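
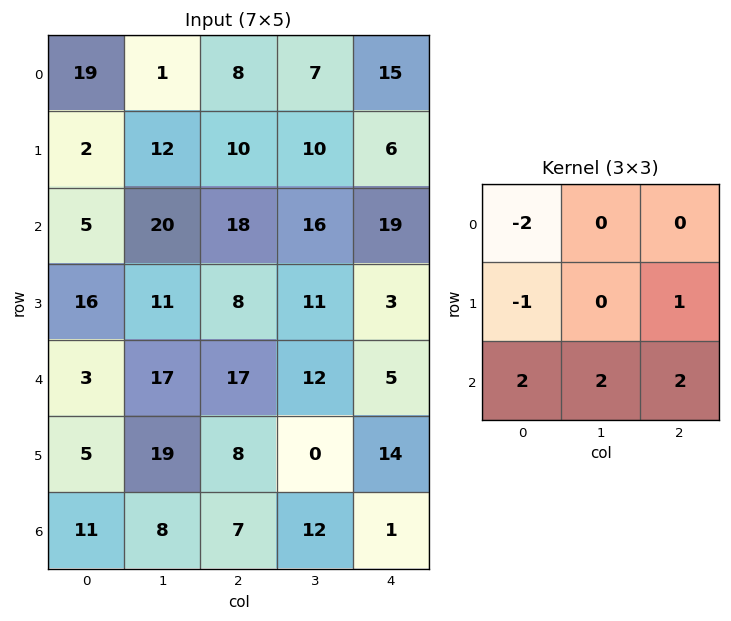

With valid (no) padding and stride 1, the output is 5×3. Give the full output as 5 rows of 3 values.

Output[0,0]: The receptive field on the input at this output position is [19 1 8 / 2 12 10 / 5 20 18]. Elementwise product with the kernel and sum: 19·-2 + 2·-1 + 10·1 + 5·2 + 20·2 + 18·2.
Output[0,1]: The receptive field on the input at this output position is [1 8 7 / 12 10 10 / 20 18 16]. Elementwise product with the kernel and sum: 1·-2 + 12·-1 + 10·1 + 20·2 + 18·2 + 16·2.

56 104 86
79 32 25
56 52 27
46 27 16
49 1 12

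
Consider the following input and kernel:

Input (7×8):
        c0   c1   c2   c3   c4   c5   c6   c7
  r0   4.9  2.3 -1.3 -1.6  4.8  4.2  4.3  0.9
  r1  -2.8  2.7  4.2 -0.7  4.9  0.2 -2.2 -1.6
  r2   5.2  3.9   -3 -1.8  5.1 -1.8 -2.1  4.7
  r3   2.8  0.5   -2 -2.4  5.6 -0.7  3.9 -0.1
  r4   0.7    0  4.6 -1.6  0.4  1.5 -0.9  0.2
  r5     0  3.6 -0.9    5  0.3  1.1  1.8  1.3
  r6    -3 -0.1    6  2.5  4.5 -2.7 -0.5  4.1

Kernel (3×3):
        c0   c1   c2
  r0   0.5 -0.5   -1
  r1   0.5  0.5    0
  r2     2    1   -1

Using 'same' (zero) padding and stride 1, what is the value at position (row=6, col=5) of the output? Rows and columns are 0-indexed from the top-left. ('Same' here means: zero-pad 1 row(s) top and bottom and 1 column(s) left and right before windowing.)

The receptive field on the zero-padded input at this output position is [0.3 1.1 1.8 / 4.5 -2.7 -0.5 / 0 0 0]. Elementwise product with the kernel and sum: 0.3·0.5 + 1.1·-0.5 + 1.8·-1 + 4.5·0.5 + -2.7·0.5 + 0·2 + 0·1 + 0·-1.

-1.3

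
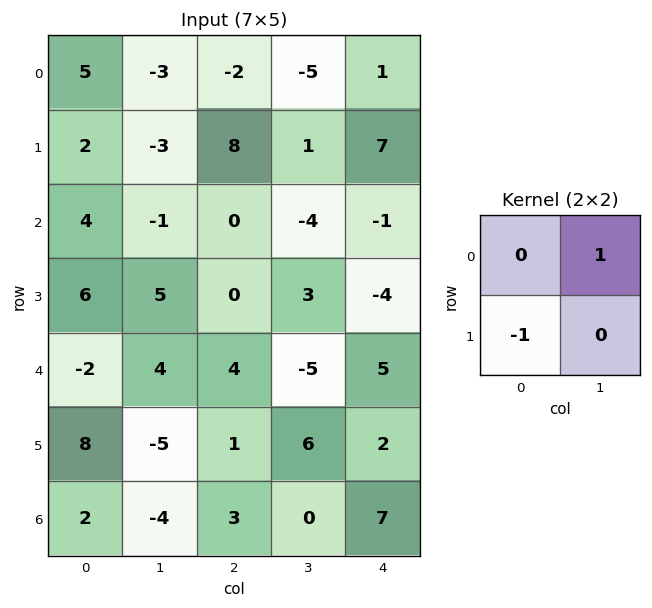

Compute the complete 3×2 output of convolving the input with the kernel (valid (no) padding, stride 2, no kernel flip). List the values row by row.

Output[0,0]: The receptive field on the input at this output position is [5 -3 / 2 -3]. Elementwise product with the kernel and sum: -3·1 + 2·-1.

-5 -13
-7 -4
-4 -6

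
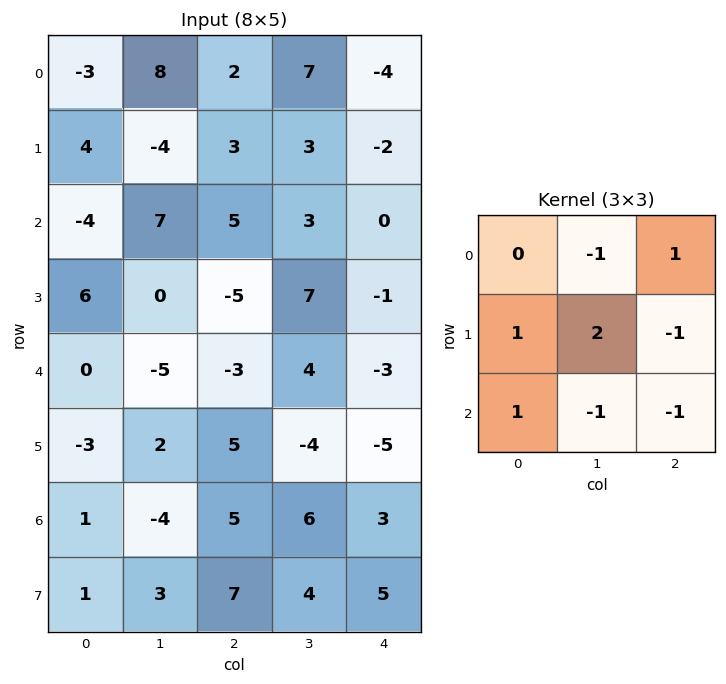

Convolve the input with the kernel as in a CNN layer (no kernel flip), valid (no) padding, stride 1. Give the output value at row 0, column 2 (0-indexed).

The receptive field on the input at this output position is [2 7 -4 / 3 3 -2 / 5 3 0]. Elementwise product with the kernel and sum: 7·-1 + -4·1 + 3·1 + 3·2 + -2·-1 + 5·1 + 3·-1 + 0·-1.

2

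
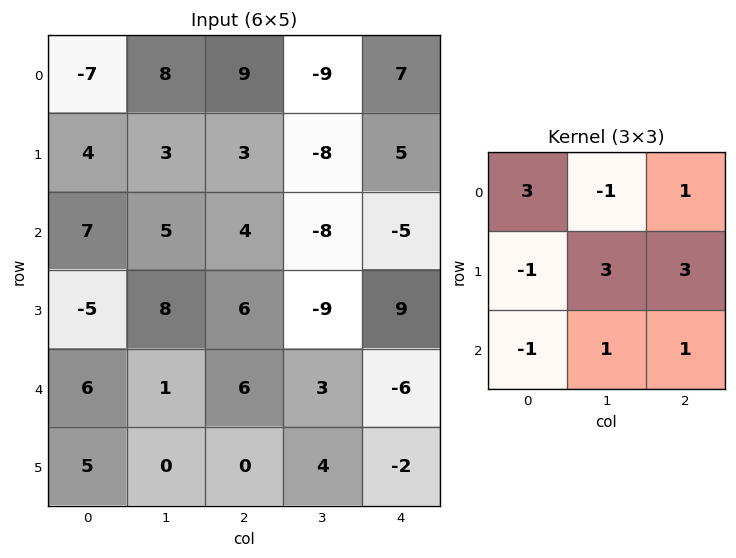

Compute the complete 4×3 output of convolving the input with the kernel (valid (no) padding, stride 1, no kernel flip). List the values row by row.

-4 -21 14
51 -30 -27
68 -6 0
-7 39 23

Output[0,0]: The receptive field on the input at this output position is [-7 8 9 / 4 3 3 / 7 5 4]. Elementwise product with the kernel and sum: -7·3 + 8·-1 + 9·1 + 4·-1 + 3·3 + 3·3 + 7·-1 + 5·1 + 4·1.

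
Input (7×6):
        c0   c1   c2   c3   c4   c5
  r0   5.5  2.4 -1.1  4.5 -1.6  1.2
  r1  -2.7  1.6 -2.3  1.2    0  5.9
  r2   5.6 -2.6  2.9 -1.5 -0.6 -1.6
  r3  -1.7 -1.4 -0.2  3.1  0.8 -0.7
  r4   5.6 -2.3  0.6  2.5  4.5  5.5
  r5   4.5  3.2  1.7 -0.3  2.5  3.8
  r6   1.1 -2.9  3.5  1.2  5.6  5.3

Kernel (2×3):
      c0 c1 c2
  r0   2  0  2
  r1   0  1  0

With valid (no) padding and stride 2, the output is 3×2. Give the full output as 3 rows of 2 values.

10.4 -4.2
15.6 7.7
15.6 9.9

Output[0,0]: The receptive field on the input at this output position is [5.5 2.4 -1.1 / -2.7 1.6 -2.3]. Elementwise product with the kernel and sum: 5.5·2 + -1.1·2 + 1.6·1.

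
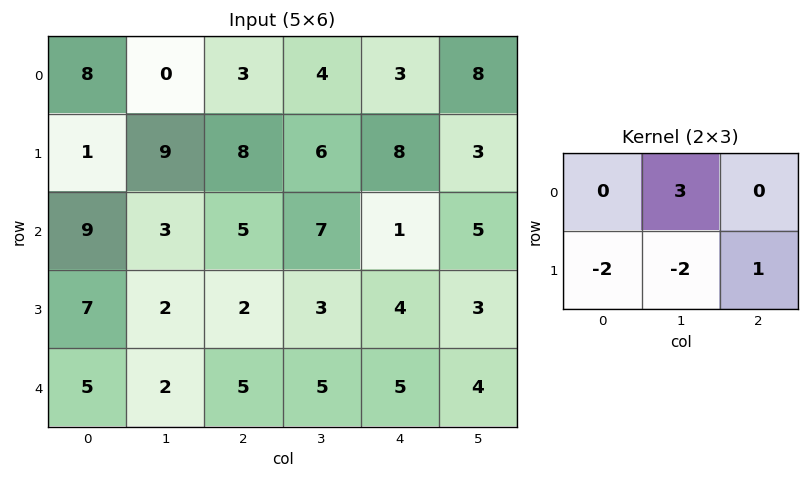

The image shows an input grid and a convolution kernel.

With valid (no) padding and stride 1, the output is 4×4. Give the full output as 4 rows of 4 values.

-12 -19 -8 -16
8 15 -5 13
-7 10 15 -8
-3 -3 -6 -4

Output[0,0]: The receptive field on the input at this output position is [8 0 3 / 1 9 8]. Elementwise product with the kernel and sum: 0·3 + 1·-2 + 9·-2 + 8·1.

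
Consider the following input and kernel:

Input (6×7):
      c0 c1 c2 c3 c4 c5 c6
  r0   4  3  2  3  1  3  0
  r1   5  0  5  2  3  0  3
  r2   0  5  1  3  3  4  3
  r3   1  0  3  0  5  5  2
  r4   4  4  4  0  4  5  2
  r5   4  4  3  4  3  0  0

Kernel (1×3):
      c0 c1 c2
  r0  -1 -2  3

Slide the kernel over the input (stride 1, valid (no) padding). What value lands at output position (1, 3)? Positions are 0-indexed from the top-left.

-8

The receptive field on the input at this output position is [2 3 0]. Elementwise product with the kernel and sum: 2·-1 + 3·-2 + 0·3.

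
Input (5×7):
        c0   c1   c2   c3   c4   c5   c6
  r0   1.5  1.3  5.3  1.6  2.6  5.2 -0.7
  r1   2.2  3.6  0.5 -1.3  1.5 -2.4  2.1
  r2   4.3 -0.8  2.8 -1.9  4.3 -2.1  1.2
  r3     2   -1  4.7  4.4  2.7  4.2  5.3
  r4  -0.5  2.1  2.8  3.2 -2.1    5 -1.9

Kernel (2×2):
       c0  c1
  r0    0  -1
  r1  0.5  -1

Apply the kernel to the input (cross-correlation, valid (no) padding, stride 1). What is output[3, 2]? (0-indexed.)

The receptive field on the input at this output position is [4.7 4.4 / 2.8 3.2]. Elementwise product with the kernel and sum: 4.4·-1 + 2.8·0.5 + 3.2·-1.

-6.2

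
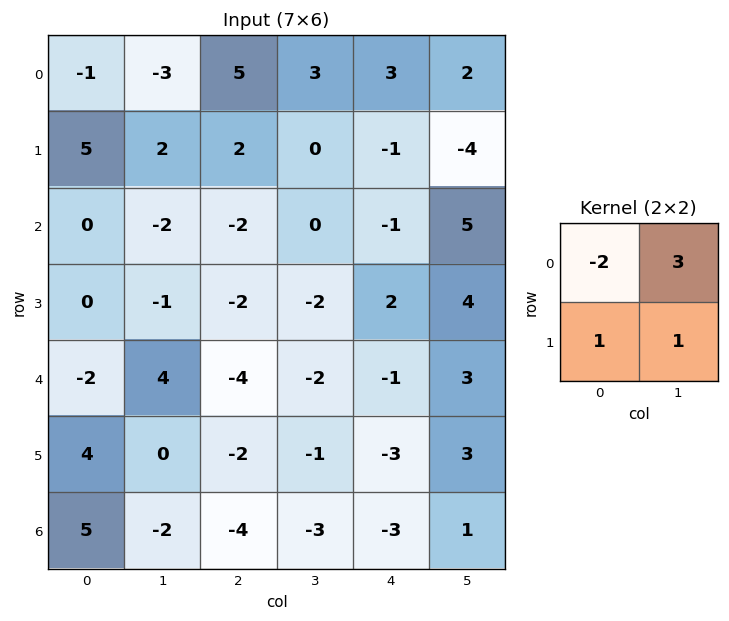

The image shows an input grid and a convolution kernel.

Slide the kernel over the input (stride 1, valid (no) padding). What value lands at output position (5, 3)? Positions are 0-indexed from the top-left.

The receptive field on the input at this output position is [-1 -3 / -3 -3]. Elementwise product with the kernel and sum: -1·-2 + -3·3 + -3·1 + -3·1.

-13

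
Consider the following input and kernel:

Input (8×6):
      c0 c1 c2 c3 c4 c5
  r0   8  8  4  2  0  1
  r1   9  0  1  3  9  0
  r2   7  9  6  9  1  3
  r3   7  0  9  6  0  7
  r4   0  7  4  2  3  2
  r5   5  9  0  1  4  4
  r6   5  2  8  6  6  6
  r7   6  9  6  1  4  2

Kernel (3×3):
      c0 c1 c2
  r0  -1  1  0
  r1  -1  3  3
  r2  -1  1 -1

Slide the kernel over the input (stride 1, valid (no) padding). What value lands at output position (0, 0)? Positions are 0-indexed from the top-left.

The receptive field on the input at this output position is [8 8 4 / 9 0 1 / 7 9 6]. Elementwise product with the kernel and sum: 8·-1 + 8·1 + 9·-1 + 0·3 + 1·3 + 7·-1 + 9·1 + 6·-1.

-10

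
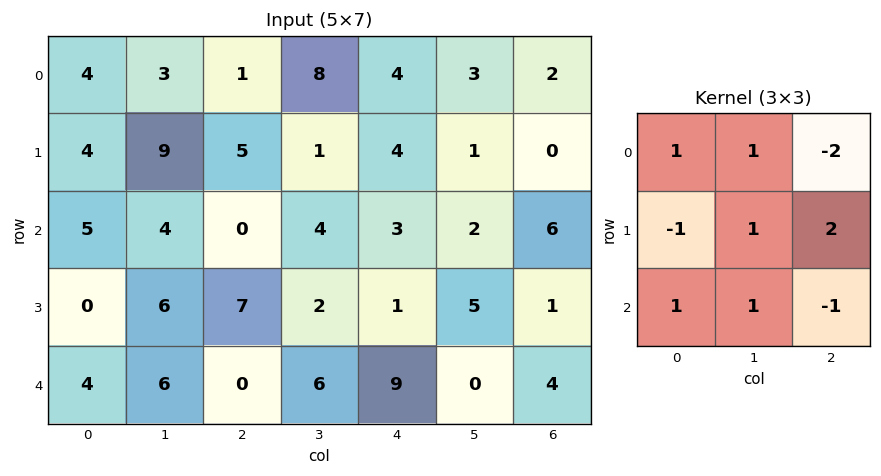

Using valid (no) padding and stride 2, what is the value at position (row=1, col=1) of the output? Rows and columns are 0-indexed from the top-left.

-8

The receptive field on the input at this output position is [0 4 3 / 7 2 1 / 0 6 9]. Elementwise product with the kernel and sum: 0·1 + 4·1 + 3·-2 + 7·-1 + 2·1 + 1·2 + 0·1 + 6·1 + 9·-1.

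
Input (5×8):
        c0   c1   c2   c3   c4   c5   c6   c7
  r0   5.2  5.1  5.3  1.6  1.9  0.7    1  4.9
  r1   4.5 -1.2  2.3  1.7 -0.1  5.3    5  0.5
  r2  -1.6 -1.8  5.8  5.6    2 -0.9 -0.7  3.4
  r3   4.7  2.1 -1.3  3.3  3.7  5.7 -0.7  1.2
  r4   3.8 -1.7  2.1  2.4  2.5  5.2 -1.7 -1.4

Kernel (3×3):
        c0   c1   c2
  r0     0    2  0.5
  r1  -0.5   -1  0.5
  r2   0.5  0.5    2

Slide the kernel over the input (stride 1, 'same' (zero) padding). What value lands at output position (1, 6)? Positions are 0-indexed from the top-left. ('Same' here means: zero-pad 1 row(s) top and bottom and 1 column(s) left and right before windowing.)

The receptive field on the zero-padded input at this output position is [0.7 1 4.9 / 5.3 5 0.5 / -0.9 -0.7 3.4]. Elementwise product with the kernel and sum: 1·2 + 4.9·0.5 + 5.3·-0.5 + 5·-1 + 0.5·0.5 + -0.9·0.5 + -0.7·0.5 + 3.4·2.

3.05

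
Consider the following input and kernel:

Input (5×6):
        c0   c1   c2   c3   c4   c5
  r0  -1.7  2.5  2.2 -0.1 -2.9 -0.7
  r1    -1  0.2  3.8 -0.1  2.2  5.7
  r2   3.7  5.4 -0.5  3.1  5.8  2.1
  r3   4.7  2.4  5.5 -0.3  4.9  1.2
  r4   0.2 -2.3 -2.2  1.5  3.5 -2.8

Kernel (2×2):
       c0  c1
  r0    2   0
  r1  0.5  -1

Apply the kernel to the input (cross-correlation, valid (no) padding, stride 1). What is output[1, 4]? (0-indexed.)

5.2

The receptive field on the input at this output position is [2.2 5.7 / 5.8 2.1]. Elementwise product with the kernel and sum: 2.2·2 + 5.8·0.5 + 2.1·-1.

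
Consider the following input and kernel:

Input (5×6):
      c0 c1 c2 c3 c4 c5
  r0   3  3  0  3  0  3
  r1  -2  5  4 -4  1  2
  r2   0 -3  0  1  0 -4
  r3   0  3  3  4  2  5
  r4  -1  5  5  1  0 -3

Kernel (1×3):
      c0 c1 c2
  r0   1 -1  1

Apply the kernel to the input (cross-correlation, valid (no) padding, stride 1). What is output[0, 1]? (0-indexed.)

6

The receptive field on the input at this output position is [3 0 3]. Elementwise product with the kernel and sum: 3·1 + 0·-1 + 3·1.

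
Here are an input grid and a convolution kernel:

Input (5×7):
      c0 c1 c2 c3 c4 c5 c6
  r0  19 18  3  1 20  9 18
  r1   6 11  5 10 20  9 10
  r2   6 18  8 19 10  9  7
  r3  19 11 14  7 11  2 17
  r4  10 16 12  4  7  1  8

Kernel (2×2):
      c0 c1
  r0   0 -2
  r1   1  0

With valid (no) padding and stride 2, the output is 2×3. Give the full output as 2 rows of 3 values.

-30 3 2
-17 -24 -7

Output[0,0]: The receptive field on the input at this output position is [19 18 / 6 11]. Elementwise product with the kernel and sum: 18·-2 + 6·1.
Output[0,1]: The receptive field on the input at this output position is [3 1 / 5 10]. Elementwise product with the kernel and sum: 1·-2 + 5·1.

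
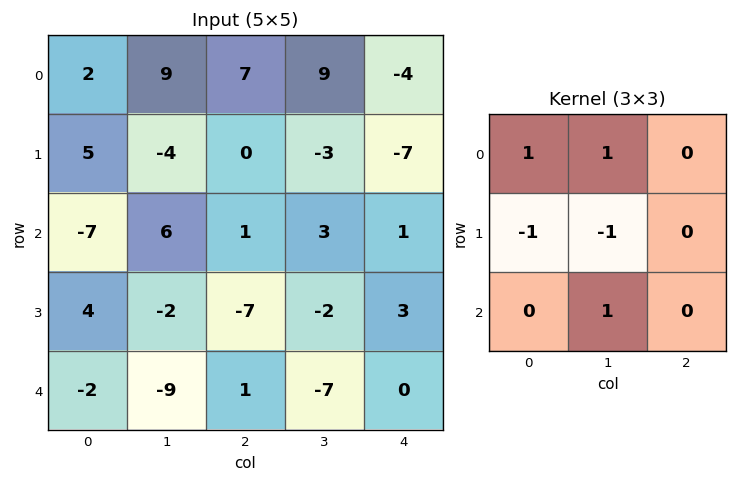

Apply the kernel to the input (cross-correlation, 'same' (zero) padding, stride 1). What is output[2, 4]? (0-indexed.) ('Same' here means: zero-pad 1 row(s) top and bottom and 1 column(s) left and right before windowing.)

-11

The receptive field on the zero-padded input at this output position is [-3 -7 0 / 3 1 0 / -2 3 0]. Elementwise product with the kernel and sum: -3·1 + -7·1 + 3·-1 + 1·-1 + 3·1.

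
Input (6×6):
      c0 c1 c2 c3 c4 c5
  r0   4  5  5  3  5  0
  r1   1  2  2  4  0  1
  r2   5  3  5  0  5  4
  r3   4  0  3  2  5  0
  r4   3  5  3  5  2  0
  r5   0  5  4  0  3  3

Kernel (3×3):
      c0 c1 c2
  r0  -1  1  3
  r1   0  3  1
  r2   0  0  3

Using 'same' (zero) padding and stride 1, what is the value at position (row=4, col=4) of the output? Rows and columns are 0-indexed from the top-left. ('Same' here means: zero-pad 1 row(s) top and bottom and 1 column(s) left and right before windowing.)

The receptive field on the zero-padded input at this output position is [2 5 0 / 5 2 0 / 0 3 3]. Elementwise product with the kernel and sum: 2·-1 + 5·1 + 0·3 + 2·3 + 0·1 + 3·3.

18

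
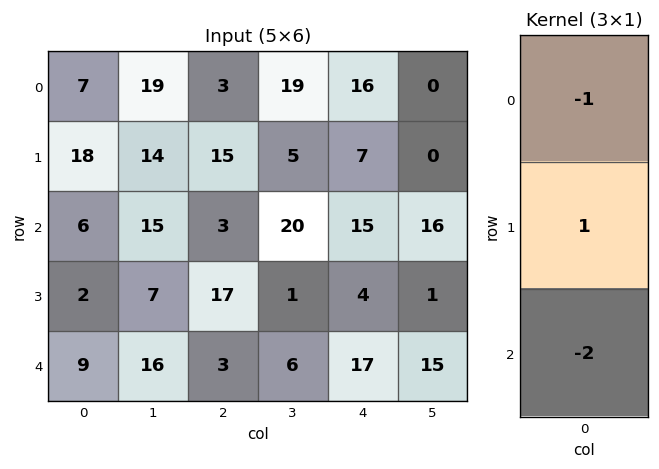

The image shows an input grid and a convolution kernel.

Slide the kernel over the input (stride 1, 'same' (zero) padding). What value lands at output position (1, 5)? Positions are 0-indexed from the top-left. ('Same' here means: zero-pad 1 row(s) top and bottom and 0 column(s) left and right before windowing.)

The receptive field on the zero-padded input at this output position is [0 / 0 / 16]. Elementwise product with the kernel and sum: 0·-1 + 0·1 + 16·-2.

-32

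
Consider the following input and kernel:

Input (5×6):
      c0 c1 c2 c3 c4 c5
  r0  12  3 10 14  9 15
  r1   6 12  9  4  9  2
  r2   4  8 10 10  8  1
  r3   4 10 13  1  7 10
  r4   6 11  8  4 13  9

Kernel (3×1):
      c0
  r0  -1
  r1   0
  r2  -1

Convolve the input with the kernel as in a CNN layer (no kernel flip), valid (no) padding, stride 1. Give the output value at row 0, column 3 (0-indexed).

The receptive field on the input at this output position is [14 / 4 / 10]. Elementwise product with the kernel and sum: 14·-1 + 10·-1.

-24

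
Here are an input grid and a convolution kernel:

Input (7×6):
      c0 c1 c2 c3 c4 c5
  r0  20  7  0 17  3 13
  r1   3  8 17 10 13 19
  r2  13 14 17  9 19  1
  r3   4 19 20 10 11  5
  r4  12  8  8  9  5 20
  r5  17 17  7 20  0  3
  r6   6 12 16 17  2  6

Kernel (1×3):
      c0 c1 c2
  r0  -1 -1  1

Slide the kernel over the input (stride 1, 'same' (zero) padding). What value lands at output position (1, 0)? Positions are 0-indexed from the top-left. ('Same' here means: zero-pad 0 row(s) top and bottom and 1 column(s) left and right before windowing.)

5

The receptive field on the zero-padded input at this output position is [0 3 8]. Elementwise product with the kernel and sum: 0·-1 + 3·-1 + 8·1.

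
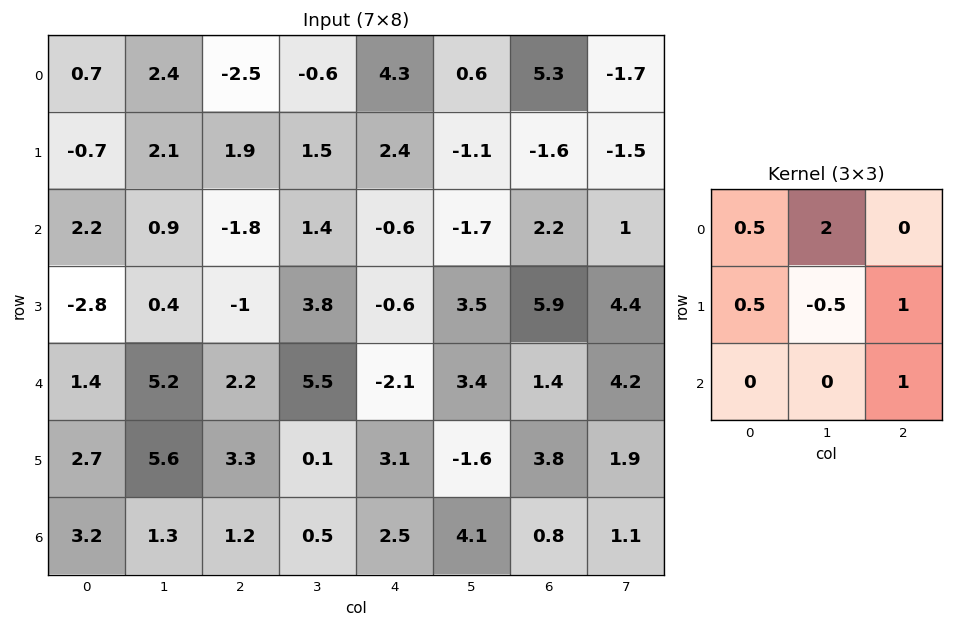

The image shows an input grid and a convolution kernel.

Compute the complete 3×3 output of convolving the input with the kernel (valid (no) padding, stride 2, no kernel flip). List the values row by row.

3.85 -0.45 5.7
2.5 -3.2 1.55
14.15 19.3 12.7

Output[0,0]: The receptive field on the input at this output position is [0.7 2.4 -2.5 / -0.7 2.1 1.9 / 2.2 0.9 -1.8]. Elementwise product with the kernel and sum: 0.7·0.5 + 2.4·2 + -0.7·0.5 + 2.1·-0.5 + 1.9·1 + -1.8·1.
Output[0,1]: The receptive field on the input at this output position is [-2.5 -0.6 4.3 / 1.9 1.5 2.4 / -1.8 1.4 -0.6]. Elementwise product with the kernel and sum: -2.5·0.5 + -0.6·2 + 1.9·0.5 + 1.5·-0.5 + 2.4·1 + -0.6·1.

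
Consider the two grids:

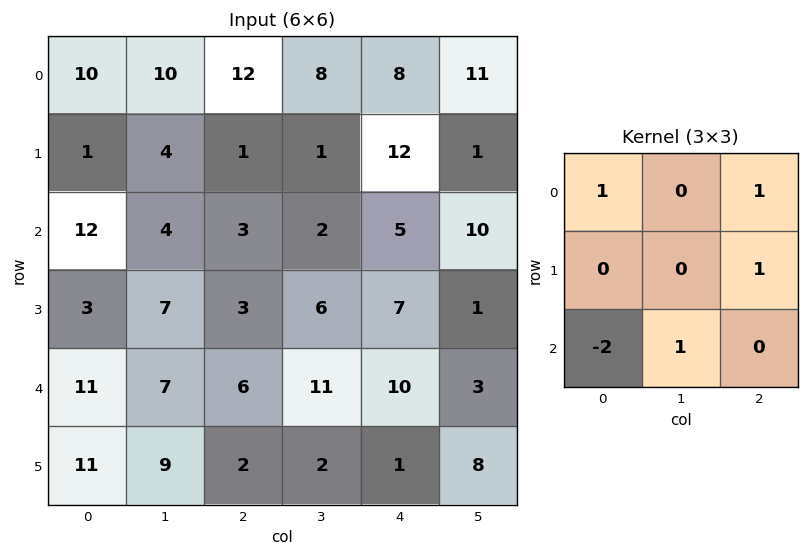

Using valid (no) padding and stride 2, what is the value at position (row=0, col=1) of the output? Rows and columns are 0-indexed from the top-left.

The receptive field on the input at this output position is [12 8 8 / 1 1 12 / 3 2 5]. Elementwise product with the kernel and sum: 12·1 + 8·1 + 12·1 + 3·-2 + 2·1.

28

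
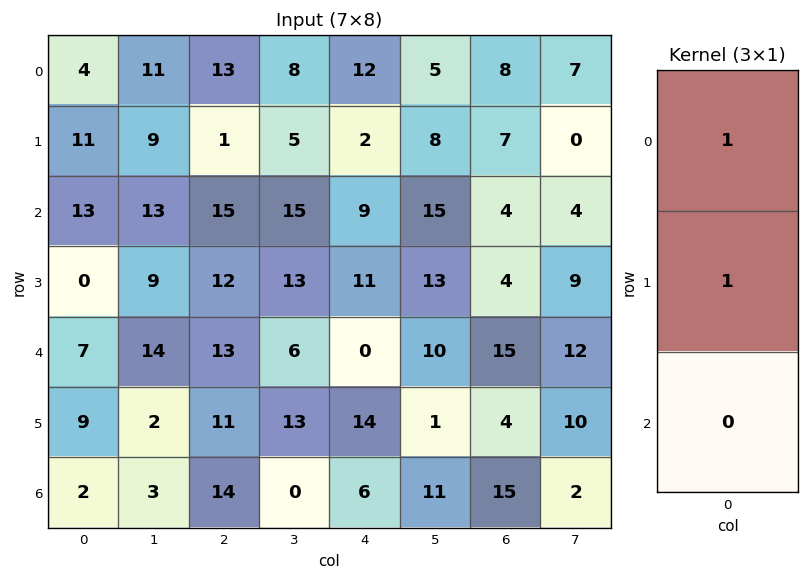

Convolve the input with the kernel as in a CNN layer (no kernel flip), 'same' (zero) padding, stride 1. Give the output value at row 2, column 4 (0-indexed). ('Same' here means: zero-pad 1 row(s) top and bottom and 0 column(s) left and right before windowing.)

The receptive field on the zero-padded input at this output position is [2 / 9 / 11]. Elementwise product with the kernel and sum: 2·1 + 9·1.

11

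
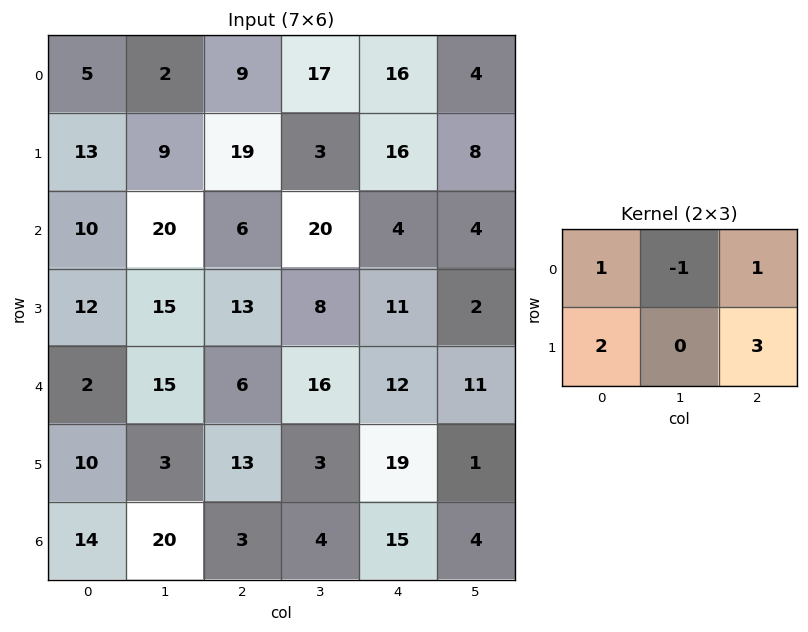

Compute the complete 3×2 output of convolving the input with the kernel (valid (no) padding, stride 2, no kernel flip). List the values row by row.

Output[0,0]: The receptive field on the input at this output position is [5 2 9 / 13 9 19]. Elementwise product with the kernel and sum: 5·1 + 2·-1 + 9·1 + 13·2 + 19·3.
Output[0,1]: The receptive field on the input at this output position is [9 17 16 / 19 3 16]. Elementwise product with the kernel and sum: 9·1 + 17·-1 + 16·1 + 19·2 + 16·3.

95 94
59 49
52 85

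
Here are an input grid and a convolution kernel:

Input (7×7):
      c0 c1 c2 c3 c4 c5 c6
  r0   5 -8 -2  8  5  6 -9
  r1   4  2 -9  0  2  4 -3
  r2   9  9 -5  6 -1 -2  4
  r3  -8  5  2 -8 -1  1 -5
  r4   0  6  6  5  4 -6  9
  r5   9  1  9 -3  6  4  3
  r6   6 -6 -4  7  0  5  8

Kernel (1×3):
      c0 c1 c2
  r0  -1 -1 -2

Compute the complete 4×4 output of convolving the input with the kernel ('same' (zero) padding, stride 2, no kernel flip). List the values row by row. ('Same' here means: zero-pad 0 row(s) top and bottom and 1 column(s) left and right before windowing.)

Output[0,0]: The receptive field on the zero-padded input at this output position is [0 5 -8]. Elementwise product with the kernel and sum: 0·-1 + 5·-1 + -8·-2.
Output[0,1]: The receptive field on the zero-padded input at this output position is [-8 -2 8]. Elementwise product with the kernel and sum: -8·-1 + -2·-1 + 8·-2.

11 -6 -25 3
-27 -16 -1 -2
-12 -22 3 -3
6 -4 -17 -13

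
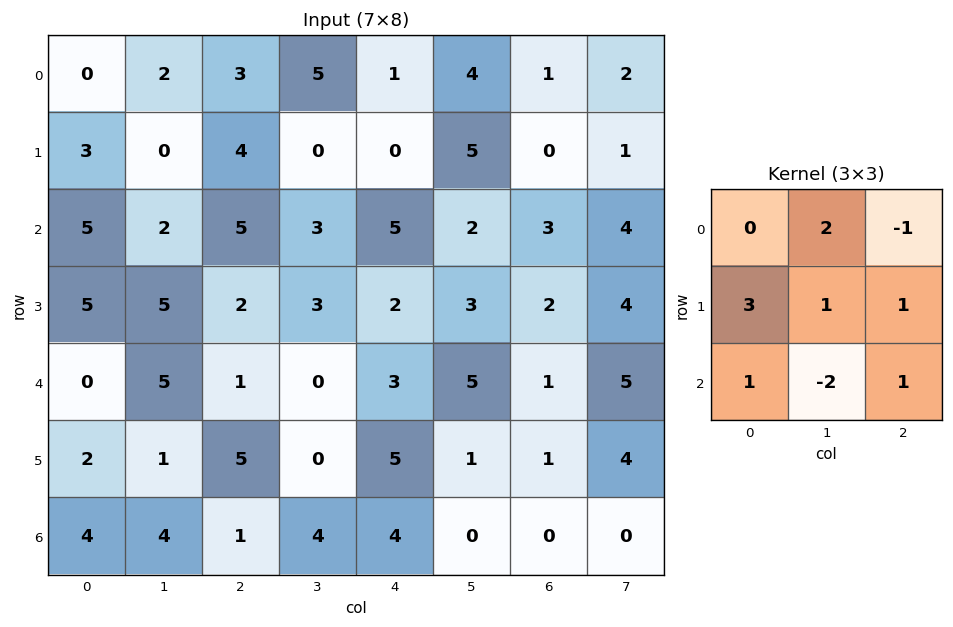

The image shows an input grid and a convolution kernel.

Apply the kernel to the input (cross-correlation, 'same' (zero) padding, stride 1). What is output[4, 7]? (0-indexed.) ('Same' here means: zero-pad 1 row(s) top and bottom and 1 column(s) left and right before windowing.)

9

The receptive field on the zero-padded input at this output position is [2 4 0 / 1 5 0 / 1 4 0]. Elementwise product with the kernel and sum: 4·2 + 0·-1 + 1·3 + 5·1 + 0·1 + 1·1 + 4·-2 + 0·1.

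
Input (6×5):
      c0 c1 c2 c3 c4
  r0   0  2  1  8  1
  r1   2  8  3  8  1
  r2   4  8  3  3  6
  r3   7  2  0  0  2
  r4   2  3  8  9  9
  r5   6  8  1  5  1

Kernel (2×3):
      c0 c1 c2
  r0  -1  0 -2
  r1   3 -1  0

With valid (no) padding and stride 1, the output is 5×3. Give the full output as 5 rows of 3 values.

Output[0,0]: The receptive field on the input at this output position is [0 2 1 / 2 8 3]. Elementwise product with the kernel and sum: 0·-1 + 1·-2 + 2·3 + 8·-1.
Output[0,1]: The receptive field on the input at this output position is [2 1 8 / 8 3 8]. Elementwise product with the kernel and sum: 2·-1 + 8·-2 + 8·3 + 3·-1.

-4 3 -2
-4 -3 1
9 -8 -15
-4 -1 11
-8 2 -28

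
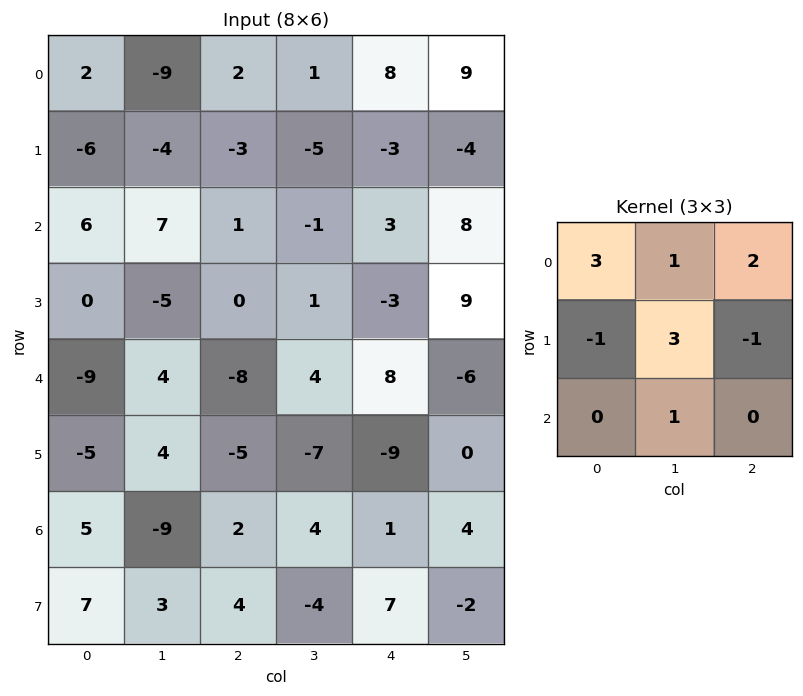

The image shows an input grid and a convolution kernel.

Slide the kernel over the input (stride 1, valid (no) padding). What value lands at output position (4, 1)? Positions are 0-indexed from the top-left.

2

The receptive field on the input at this output position is [4 -8 4 / 4 -5 -7 / -9 2 4]. Elementwise product with the kernel and sum: 4·3 + -8·1 + 4·2 + 4·-1 + -5·3 + -7·-1 + 2·1.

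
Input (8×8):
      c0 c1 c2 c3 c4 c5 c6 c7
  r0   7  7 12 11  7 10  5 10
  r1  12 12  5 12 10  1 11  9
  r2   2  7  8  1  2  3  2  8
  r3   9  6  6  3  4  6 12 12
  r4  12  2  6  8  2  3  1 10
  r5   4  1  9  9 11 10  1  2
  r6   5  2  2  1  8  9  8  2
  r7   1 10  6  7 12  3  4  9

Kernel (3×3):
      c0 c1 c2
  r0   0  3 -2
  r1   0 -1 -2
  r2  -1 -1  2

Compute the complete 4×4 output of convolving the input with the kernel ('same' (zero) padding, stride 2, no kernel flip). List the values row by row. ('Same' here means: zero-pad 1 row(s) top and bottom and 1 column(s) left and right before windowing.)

-9 -27 -47 -19
-1 -25 25 3
-3 -2 -8 -16
20 3 -26 -2

Output[0,0]: The receptive field on the zero-padded input at this output position is [0 0 0 / 0 7 7 / 0 12 12]. Elementwise product with the kernel and sum: 0·3 + 0·-2 + 7·-1 + 7·-2 + 0·-1 + 12·-1 + 12·2.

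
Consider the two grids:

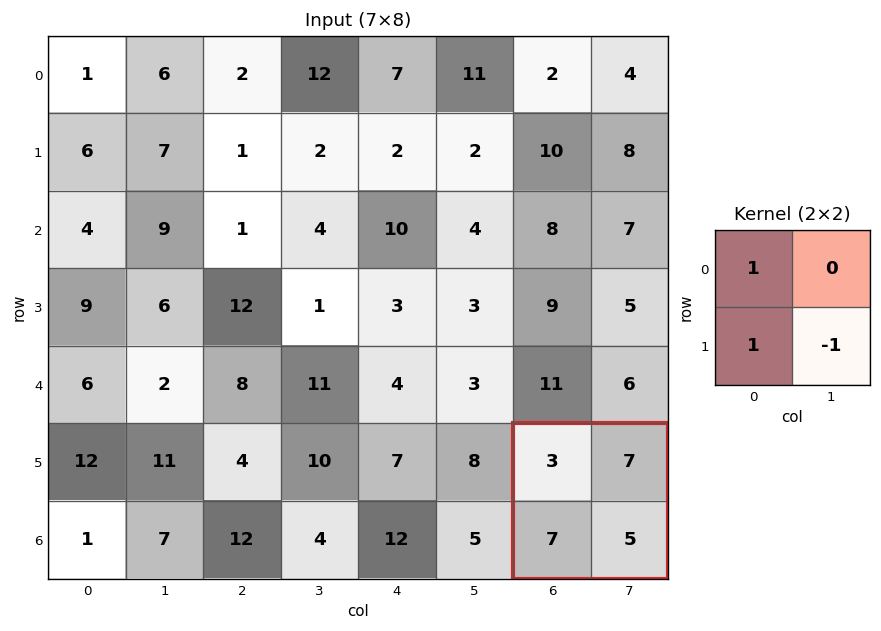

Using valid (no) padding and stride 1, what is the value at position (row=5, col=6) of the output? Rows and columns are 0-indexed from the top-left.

The receptive field on the input at this output position is [3 7 / 7 5]. Elementwise product with the kernel and sum: 3·1 + 7·1 + 5·-1.

5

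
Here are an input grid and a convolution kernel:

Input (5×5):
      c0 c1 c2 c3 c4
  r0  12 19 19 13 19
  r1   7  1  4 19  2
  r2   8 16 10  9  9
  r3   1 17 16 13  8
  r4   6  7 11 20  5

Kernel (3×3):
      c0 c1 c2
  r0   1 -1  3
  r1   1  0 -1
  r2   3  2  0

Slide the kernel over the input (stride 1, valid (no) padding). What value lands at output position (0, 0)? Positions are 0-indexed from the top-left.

The receptive field on the input at this output position is [12 19 19 / 7 1 4 / 8 16 10]. Elementwise product with the kernel and sum: 12·1 + 19·-1 + 19·3 + 7·1 + 4·-1 + 8·3 + 16·2.

109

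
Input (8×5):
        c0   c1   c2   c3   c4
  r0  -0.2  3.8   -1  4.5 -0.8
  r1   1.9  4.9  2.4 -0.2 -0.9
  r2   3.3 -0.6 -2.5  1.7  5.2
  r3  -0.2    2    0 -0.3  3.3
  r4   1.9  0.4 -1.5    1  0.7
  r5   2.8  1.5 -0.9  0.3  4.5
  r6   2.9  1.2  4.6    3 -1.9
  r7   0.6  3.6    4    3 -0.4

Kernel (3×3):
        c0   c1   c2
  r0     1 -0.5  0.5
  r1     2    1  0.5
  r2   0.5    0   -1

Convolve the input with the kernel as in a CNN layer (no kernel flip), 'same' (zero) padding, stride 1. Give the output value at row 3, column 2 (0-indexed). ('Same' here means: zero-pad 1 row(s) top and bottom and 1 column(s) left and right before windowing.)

4.55

The receptive field on the zero-padded input at this output position is [-0.6 -2.5 1.7 / 2 0 -0.3 / 0.4 -1.5 1]. Elementwise product with the kernel and sum: -0.6·1 + -2.5·-0.5 + 1.7·0.5 + 2·2 + 0·1 + -0.3·0.5 + 0.4·0.5 + 1·-1.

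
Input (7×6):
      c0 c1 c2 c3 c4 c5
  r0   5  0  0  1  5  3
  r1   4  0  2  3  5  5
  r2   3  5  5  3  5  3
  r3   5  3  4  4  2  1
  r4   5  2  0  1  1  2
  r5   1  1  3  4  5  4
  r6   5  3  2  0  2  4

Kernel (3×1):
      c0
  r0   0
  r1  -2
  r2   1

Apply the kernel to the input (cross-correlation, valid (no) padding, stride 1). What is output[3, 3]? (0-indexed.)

2

The receptive field on the input at this output position is [4 / 1 / 4]. Elementwise product with the kernel and sum: 1·-2 + 4·1.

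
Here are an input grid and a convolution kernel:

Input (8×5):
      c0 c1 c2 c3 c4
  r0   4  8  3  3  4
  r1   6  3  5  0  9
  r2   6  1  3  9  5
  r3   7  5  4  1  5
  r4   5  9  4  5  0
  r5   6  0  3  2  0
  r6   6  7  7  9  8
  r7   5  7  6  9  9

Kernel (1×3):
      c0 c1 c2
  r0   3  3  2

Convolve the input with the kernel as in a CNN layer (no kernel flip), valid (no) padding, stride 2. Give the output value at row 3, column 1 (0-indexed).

The receptive field on the input at this output position is [7 9 8]. Elementwise product with the kernel and sum: 7·3 + 9·3 + 8·2.

64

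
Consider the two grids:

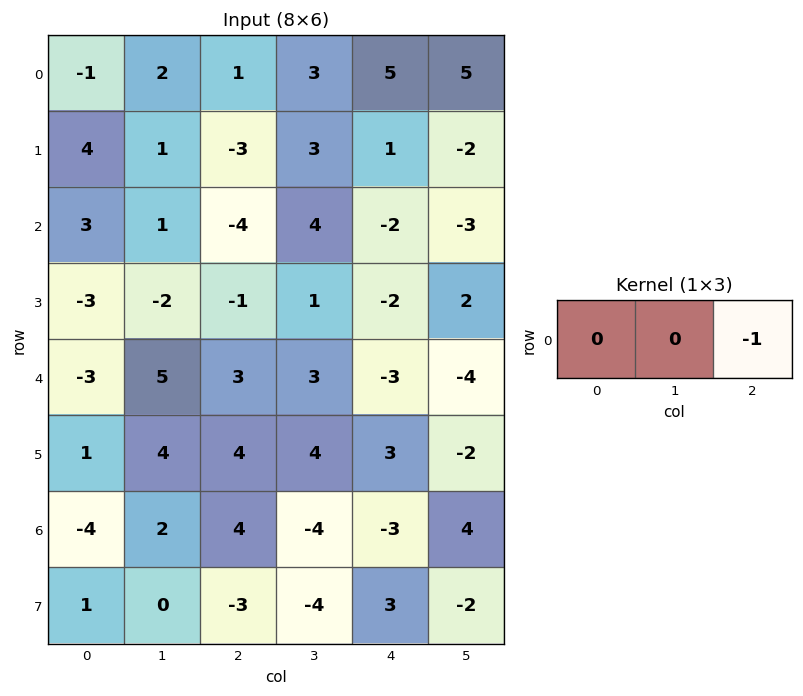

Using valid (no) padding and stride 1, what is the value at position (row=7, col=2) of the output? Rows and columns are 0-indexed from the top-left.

The receptive field on the input at this output position is [-3 -4 3]. Elementwise product with the kernel and sum: 3·-1.

-3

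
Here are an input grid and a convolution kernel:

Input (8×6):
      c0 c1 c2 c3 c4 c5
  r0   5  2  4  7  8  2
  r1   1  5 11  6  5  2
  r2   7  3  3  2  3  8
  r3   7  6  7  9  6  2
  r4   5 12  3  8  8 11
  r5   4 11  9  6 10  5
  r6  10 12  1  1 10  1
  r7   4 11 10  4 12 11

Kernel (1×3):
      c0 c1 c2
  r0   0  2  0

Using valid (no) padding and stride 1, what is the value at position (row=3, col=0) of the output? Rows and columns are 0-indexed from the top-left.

The receptive field on the input at this output position is [7 6 7]. Elementwise product with the kernel and sum: 6·2.

12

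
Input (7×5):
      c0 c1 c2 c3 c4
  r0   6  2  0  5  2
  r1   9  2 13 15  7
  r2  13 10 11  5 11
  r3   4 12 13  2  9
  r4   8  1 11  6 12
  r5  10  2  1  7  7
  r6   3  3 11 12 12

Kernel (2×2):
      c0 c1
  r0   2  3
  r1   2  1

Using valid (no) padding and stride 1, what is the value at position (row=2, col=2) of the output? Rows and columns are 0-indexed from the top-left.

65

The receptive field on the input at this output position is [11 5 / 13 2]. Elementwise product with the kernel and sum: 11·2 + 5·3 + 13·2 + 2·1.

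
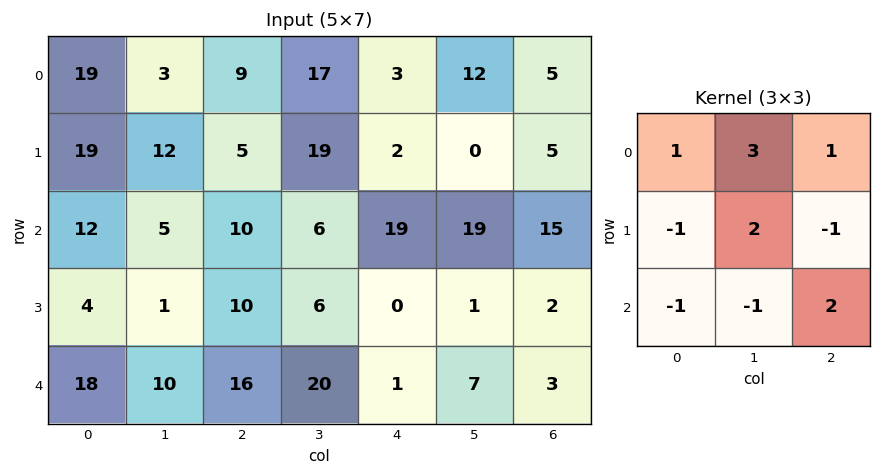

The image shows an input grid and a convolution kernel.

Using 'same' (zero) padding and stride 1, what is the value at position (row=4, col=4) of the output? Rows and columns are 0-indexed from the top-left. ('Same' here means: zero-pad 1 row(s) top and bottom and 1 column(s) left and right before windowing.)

-18

The receptive field on the zero-padded input at this output position is [6 0 1 / 20 1 7 / 0 0 0]. Elementwise product with the kernel and sum: 6·1 + 0·3 + 1·1 + 20·-1 + 1·2 + 7·-1 + 0·-1 + 0·-1 + 0·2.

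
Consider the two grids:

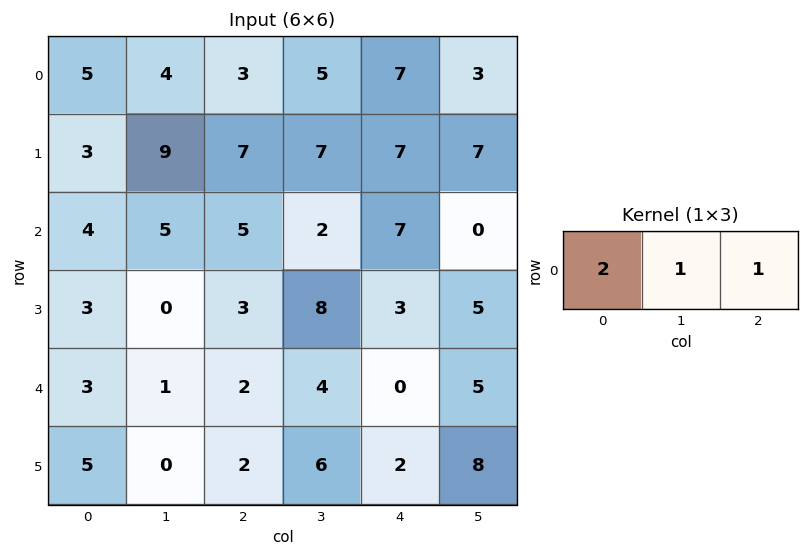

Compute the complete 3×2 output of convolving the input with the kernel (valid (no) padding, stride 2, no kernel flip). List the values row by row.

Output[0,0]: The receptive field on the input at this output position is [5 4 3]. Elementwise product with the kernel and sum: 5·2 + 4·1 + 3·1.

17 18
18 19
9 8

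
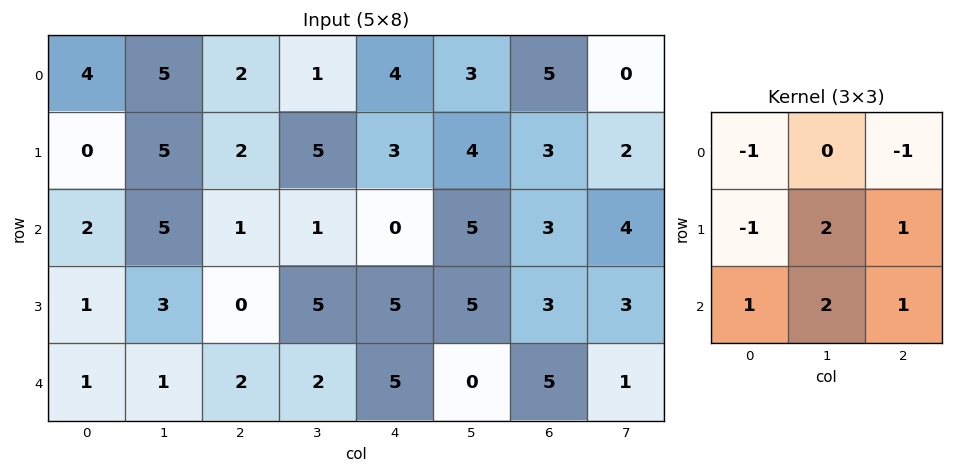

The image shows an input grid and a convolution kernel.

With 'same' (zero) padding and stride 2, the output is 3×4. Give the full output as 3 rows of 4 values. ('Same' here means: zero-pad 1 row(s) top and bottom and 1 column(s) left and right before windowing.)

Output[0,0]: The receptive field on the zero-padded input at this output position is [0 0 0 / 0 4 5 / 0 0 5]. Elementwise product with the kernel and sum: 0·-1 + 0·-1 + 0·-1 + 4·2 + 5·1 + 0·1 + 0·2 + 5·1.
Output[0,1]: The receptive field on the zero-padded input at this output position is [0 0 0 / 5 2 1 / 5 2 5]. Elementwise product with the kernel and sum: 0·-1 + 0·-1 + 5·-1 + 2·2 + 1·1 + 5·1 + 2·2 + 5·1.

18 14 25 19
9 -4 15 13
0 -3 -2 3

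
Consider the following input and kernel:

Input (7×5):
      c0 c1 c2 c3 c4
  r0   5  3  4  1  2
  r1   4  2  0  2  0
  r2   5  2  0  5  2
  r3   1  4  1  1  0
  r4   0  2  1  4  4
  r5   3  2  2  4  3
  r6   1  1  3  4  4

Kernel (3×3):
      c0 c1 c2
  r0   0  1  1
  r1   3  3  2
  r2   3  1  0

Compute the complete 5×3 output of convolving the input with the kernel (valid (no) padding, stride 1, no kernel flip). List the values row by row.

42 21 14
30 31 25
21 29 20
24 27 34
26 31 45

Output[0,0]: The receptive field on the input at this output position is [5 3 4 / 4 2 0 / 5 2 0]. Elementwise product with the kernel and sum: 3·1 + 4·1 + 4·3 + 2·3 + 0·2 + 5·3 + 2·1.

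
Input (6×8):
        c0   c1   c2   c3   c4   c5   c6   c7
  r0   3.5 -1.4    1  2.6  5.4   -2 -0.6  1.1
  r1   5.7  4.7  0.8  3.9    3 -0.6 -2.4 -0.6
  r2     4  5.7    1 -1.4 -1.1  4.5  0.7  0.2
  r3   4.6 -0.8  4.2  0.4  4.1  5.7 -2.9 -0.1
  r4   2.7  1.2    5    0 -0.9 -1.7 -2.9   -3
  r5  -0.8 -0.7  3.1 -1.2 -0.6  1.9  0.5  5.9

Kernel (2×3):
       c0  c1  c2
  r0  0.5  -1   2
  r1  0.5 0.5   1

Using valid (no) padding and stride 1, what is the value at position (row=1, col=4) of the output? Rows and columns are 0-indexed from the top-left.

-0.3

The receptive field on the input at this output position is [3 -0.6 -2.4 / -1.1 4.5 0.7]. Elementwise product with the kernel and sum: 3·0.5 + -0.6·-1 + -2.4·2 + -1.1·0.5 + 4.5·0.5 + 0.7·1.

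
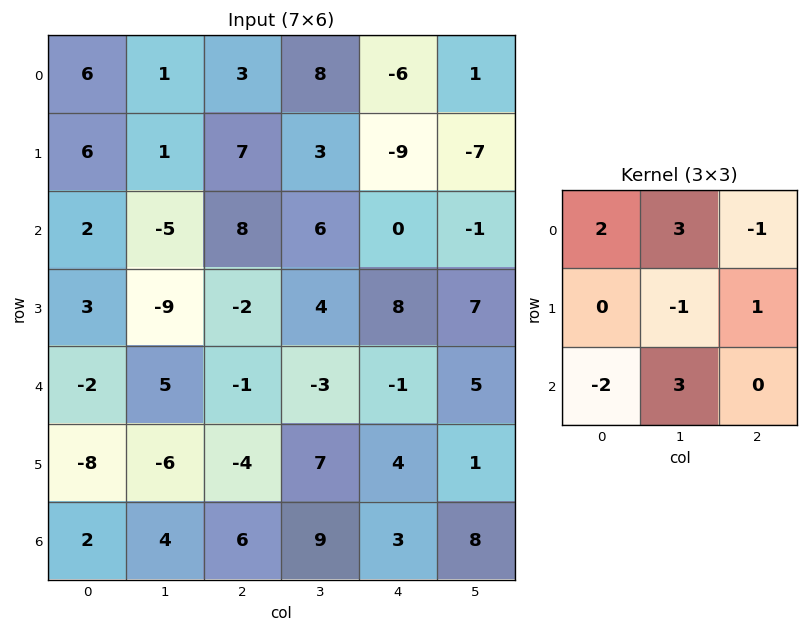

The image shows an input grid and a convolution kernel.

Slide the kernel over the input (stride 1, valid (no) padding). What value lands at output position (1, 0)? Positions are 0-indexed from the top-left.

-12

The receptive field on the input at this output position is [6 1 7 / 2 -5 8 / 3 -9 -2]. Elementwise product with the kernel and sum: 6·2 + 1·3 + 7·-1 + -5·-1 + 8·1 + 3·-2 + -9·3.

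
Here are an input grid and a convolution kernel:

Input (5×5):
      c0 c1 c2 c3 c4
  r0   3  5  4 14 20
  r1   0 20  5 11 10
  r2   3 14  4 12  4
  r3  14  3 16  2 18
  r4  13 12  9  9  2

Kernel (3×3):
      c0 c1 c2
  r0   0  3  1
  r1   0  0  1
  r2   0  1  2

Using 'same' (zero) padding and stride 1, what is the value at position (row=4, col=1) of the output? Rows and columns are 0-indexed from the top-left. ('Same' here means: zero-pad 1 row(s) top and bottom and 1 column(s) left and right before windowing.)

34

The receptive field on the zero-padded input at this output position is [14 3 16 / 13 12 9 / 0 0 0]. Elementwise product with the kernel and sum: 3·3 + 16·1 + 9·1 + 0·1 + 0·2.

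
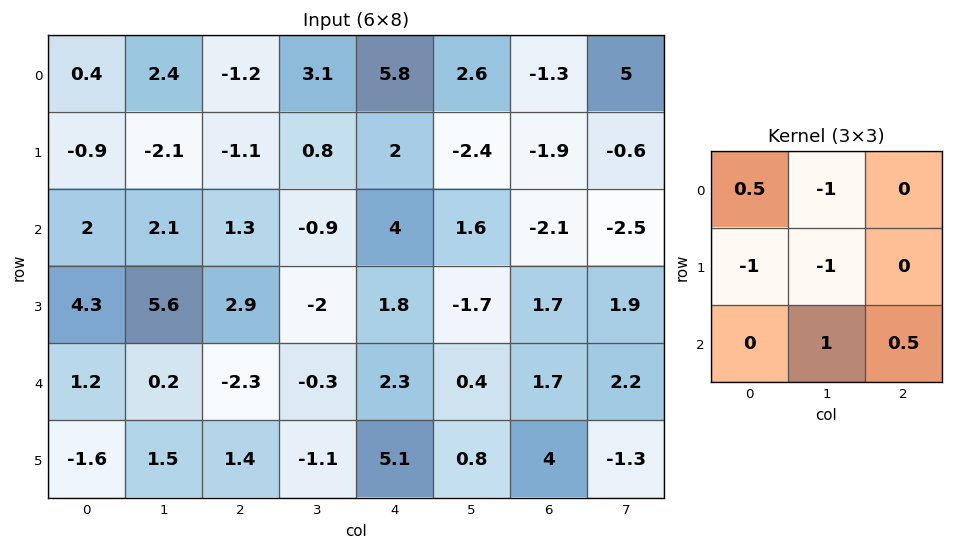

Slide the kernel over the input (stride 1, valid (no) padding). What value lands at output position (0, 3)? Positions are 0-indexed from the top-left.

The receptive field on the input at this output position is [3.1 5.8 2.6 / 0.8 2 -2.4 / -0.9 4 1.6]. Elementwise product with the kernel and sum: 3.1·0.5 + 5.8·-1 + 0.8·-1 + 2·-1 + 4·1 + 1.6·0.5.

-2.25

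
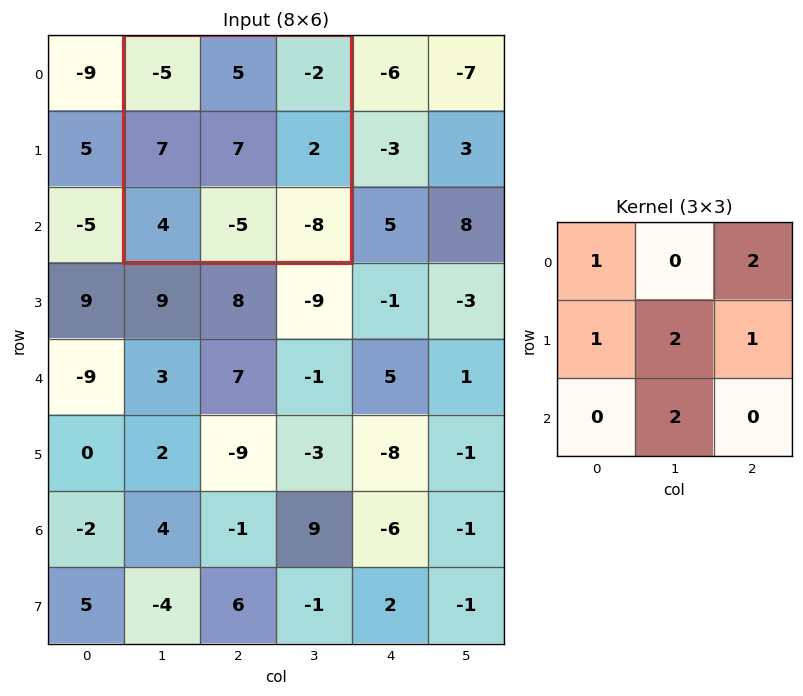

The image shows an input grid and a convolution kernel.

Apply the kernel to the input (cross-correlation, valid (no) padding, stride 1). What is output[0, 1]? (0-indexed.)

The receptive field on the input at this output position is [-5 5 -2 / 7 7 2 / 4 -5 -8]. Elementwise product with the kernel and sum: -5·1 + -2·2 + 7·1 + 7·2 + 2·1 + -5·2.

4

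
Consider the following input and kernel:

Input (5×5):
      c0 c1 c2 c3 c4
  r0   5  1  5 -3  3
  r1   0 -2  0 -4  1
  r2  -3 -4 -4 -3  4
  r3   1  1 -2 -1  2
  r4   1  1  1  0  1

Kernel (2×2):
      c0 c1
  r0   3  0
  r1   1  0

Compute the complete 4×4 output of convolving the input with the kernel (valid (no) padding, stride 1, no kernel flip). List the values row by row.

Output[0,0]: The receptive field on the input at this output position is [5 1 / 0 -2]. Elementwise product with the kernel and sum: 5·3 + 0·1.
Output[0,1]: The receptive field on the input at this output position is [1 5 / -2 0]. Elementwise product with the kernel and sum: 1·3 + -2·1.

15 1 15 -13
-3 -10 -4 -15
-8 -11 -14 -10
4 4 -5 -3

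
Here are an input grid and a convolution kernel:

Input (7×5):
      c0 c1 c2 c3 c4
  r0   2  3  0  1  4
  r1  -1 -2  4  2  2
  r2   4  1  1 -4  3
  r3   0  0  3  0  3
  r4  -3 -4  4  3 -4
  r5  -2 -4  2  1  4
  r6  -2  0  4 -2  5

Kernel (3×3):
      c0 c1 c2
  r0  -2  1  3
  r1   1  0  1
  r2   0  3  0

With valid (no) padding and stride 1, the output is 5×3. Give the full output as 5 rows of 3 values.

Output[0,0]: The receptive field on the input at this output position is [2 3 0 / -1 -2 4 / 4 1 1]. Elementwise product with the kernel and sum: 2·-2 + 3·1 + 0·3 + -1·1 + 4·1 + 1·3.
Output[0,1]: The receptive field on the input at this output position is [3 0 1 / -2 4 2 / 1 1 -4]. Elementwise product with the kernel and sum: 3·-2 + 0·1 + 1·3 + -2·1 + 2·1 + 1·3.

5 0 7
17 20 4
-13 -1 18
-2 8 6
14 30 -17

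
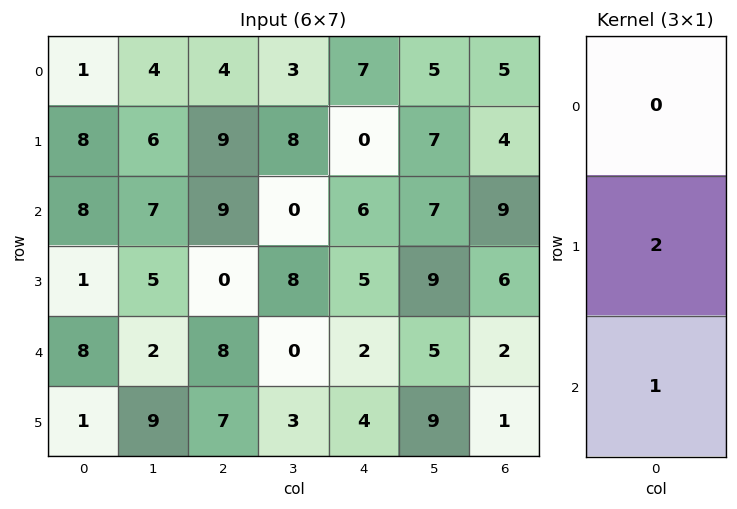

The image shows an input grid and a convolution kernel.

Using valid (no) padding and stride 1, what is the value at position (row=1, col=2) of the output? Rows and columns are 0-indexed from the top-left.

18

The receptive field on the input at this output position is [9 / 9 / 0]. Elementwise product with the kernel and sum: 9·2 + 0·1.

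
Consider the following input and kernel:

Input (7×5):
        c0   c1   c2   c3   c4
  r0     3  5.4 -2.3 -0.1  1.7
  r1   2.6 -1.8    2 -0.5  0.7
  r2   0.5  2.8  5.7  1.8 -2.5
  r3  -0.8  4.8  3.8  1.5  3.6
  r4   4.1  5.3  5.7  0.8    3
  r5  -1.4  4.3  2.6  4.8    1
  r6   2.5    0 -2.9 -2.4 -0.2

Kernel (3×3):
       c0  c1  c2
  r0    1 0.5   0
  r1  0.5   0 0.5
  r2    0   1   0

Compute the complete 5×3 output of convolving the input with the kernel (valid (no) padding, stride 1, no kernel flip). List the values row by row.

Output[0,0]: The receptive field on the input at this output position is [3 5.4 -2.3 / 2.6 -1.8 2 / 0.5 2.8 5.7]. Elementwise product with the kernel and sum: 3·1 + 5.4·0.5 + 2.6·0.5 + 2·0.5 + 2.8·1.

10.8 8.8 0.8
9.6 5.3 4.85
8.7 14.5 11.1
10.8 12.35 13.7
7.35 9.8 5.5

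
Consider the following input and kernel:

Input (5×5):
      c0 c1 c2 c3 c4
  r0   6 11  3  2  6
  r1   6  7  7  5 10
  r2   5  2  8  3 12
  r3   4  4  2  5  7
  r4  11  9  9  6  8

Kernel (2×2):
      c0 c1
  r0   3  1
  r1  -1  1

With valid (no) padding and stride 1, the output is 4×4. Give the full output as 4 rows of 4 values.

30 36 9 17
22 34 21 34
17 12 30 23
14 14 8 24

Output[0,0]: The receptive field on the input at this output position is [6 11 / 6 7]. Elementwise product with the kernel and sum: 6·3 + 11·1 + 6·-1 + 7·1.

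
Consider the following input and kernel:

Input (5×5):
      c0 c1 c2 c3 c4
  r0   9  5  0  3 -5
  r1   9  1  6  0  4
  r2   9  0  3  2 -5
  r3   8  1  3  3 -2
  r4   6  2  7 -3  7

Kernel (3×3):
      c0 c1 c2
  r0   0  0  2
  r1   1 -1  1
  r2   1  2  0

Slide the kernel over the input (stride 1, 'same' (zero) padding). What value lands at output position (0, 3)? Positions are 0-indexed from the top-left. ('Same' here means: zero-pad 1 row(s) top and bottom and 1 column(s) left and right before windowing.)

The receptive field on the zero-padded input at this output position is [0 0 0 / 0 3 -5 / 6 0 4]. Elementwise product with the kernel and sum: 0·2 + 0·1 + 3·-1 + -5·1 + 6·1 + 0·2.

-2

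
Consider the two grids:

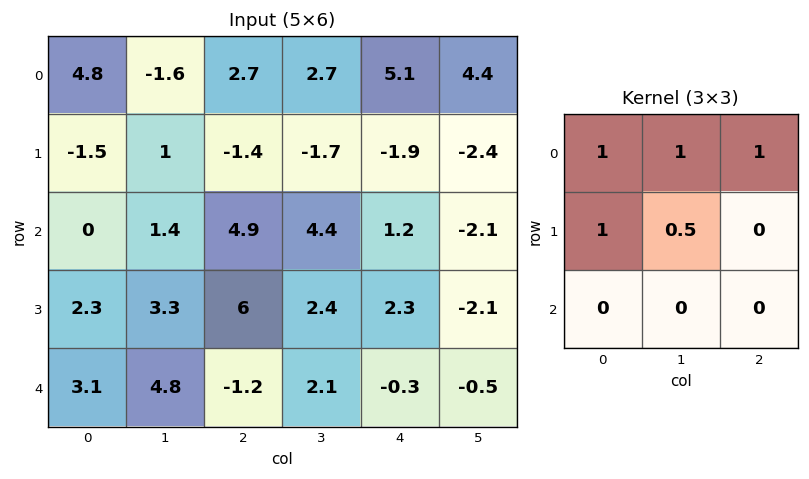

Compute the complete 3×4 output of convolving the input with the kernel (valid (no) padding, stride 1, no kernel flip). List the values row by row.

Output[0,0]: The receptive field on the input at this output position is [4.8 -1.6 2.7 / -1.5 1 -1.4 / 0 1.4 4.9]. Elementwise product with the kernel and sum: 4.8·1 + -1.6·1 + 2.7·1 + -1.5·1 + 1·0.5.

4.9 4.1 8.25 9.55
-1.2 1.75 2.1 -1
10.25 17 17.7 7.05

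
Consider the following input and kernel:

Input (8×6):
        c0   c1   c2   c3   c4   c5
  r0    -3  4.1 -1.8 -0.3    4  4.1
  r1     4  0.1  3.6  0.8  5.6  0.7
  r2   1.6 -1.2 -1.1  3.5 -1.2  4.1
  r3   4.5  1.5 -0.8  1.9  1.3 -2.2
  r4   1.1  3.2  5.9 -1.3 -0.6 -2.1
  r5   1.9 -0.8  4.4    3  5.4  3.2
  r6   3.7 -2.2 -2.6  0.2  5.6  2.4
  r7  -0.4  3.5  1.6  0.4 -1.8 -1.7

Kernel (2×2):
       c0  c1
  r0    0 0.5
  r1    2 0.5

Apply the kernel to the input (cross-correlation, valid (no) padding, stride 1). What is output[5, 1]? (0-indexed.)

The receptive field on the input at this output position is [-0.8 4.4 / -2.2 -2.6]. Elementwise product with the kernel and sum: 4.4·0.5 + -2.2·2 + -2.6·0.5.

-3.5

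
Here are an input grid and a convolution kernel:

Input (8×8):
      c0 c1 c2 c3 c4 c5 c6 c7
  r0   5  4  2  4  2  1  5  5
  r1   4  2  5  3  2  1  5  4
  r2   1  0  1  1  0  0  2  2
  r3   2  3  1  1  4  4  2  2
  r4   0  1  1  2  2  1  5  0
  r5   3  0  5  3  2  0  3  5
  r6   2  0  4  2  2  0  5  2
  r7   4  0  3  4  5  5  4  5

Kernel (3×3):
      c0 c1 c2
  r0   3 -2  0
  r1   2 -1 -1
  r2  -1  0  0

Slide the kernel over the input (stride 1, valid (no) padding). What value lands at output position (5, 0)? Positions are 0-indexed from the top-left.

The receptive field on the input at this output position is [3 0 5 / 2 0 4 / 4 0 3]. Elementwise product with the kernel and sum: 3·3 + 0·-2 + 2·2 + 0·-1 + 4·-1 + 4·-1.

5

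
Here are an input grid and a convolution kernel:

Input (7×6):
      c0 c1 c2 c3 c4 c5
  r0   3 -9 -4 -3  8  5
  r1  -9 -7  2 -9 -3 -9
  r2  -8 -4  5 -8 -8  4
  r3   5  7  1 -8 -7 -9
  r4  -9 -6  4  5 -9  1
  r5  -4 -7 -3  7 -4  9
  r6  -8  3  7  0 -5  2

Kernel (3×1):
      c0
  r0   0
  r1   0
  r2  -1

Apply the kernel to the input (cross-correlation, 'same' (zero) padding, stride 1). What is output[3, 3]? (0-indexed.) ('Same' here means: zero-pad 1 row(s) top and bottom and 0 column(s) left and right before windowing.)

The receptive field on the zero-padded input at this output position is [-8 / -8 / 5]. Elementwise product with the kernel and sum: 5·-1.

-5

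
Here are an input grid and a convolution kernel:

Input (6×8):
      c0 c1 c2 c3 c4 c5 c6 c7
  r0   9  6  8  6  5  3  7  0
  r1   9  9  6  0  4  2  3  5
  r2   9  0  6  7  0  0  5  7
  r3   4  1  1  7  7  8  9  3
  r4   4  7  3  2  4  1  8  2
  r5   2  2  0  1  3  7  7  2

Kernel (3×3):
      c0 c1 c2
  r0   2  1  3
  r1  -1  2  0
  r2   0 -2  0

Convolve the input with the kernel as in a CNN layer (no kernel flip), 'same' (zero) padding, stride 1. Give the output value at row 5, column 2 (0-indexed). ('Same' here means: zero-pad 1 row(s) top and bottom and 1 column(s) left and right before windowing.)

21

The receptive field on the zero-padded input at this output position is [7 3 2 / 2 0 1 / 0 0 0]. Elementwise product with the kernel and sum: 7·2 + 3·1 + 2·3 + 2·-1 + 0·2 + 0·-2.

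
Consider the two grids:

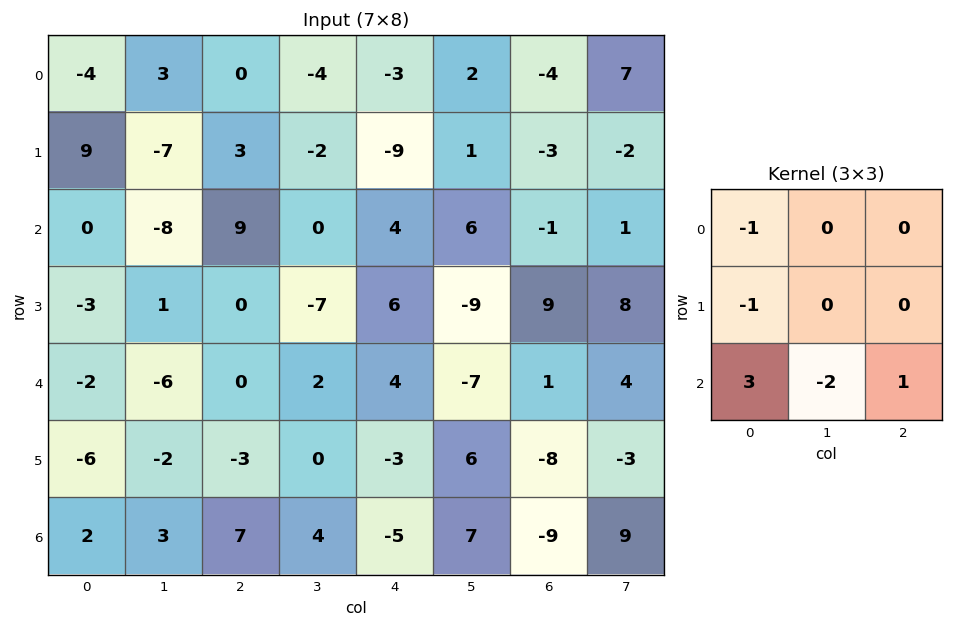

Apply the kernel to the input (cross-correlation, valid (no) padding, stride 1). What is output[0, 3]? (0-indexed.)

4

The receptive field on the input at this output position is [-4 -3 2 / -2 -9 1 / 0 4 6]. Elementwise product with the kernel and sum: -4·-1 + -2·-1 + 0·3 + 4·-2 + 6·1.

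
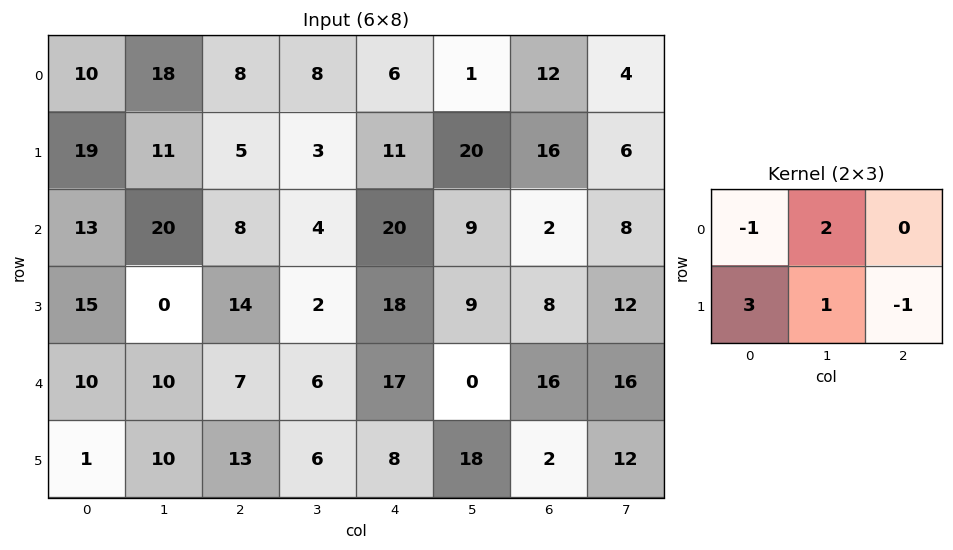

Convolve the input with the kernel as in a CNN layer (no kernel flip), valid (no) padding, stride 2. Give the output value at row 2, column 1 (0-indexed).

42

The receptive field on the input at this output position is [7 6 17 / 13 6 8]. Elementwise product with the kernel and sum: 7·-1 + 6·2 + 13·3 + 6·1 + 8·-1.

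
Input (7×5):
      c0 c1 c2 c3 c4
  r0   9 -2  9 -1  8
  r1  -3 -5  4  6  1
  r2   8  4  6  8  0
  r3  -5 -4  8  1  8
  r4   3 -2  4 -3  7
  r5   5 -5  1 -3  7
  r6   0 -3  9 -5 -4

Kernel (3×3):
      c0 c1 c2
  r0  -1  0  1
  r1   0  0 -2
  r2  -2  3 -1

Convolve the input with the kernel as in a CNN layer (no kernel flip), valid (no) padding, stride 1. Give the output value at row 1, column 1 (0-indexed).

The receptive field on the input at this output position is [-5 4 6 / 4 6 8 / -4 8 1]. Elementwise product with the kernel and sum: -5·-1 + 6·1 + 8·-2 + -4·-2 + 8·3 + 1·-1.

26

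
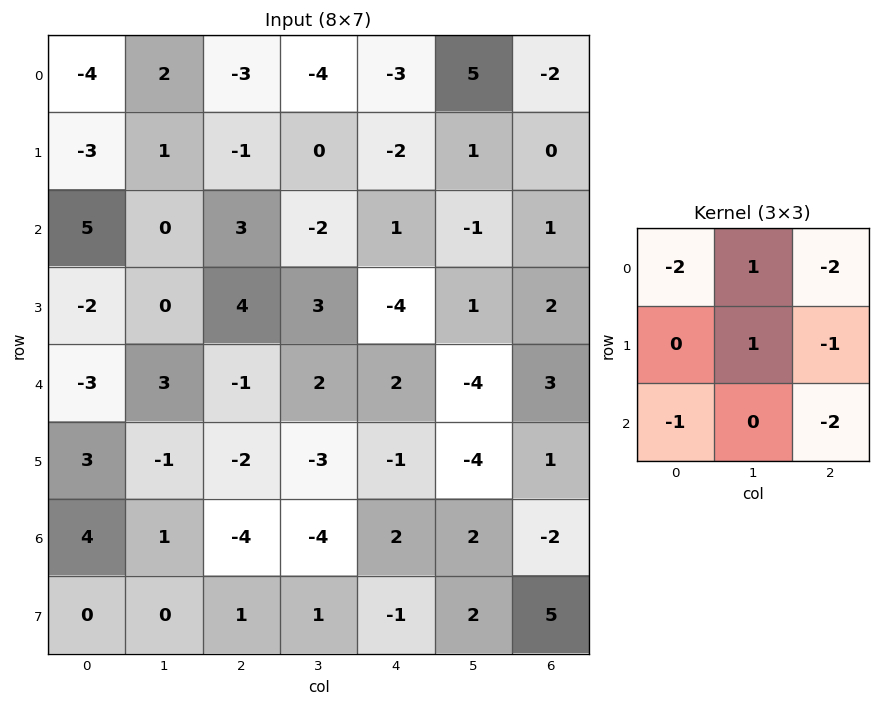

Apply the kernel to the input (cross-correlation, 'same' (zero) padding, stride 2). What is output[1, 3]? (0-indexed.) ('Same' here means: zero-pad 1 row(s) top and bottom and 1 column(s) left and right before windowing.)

The receptive field on the zero-padded input at this output position is [1 0 0 / -1 1 0 / 1 2 0]. Elementwise product with the kernel and sum: 1·-2 + 0·1 + 0·-2 + 1·1 + 0·-1 + 1·-1 + 0·-2.

-2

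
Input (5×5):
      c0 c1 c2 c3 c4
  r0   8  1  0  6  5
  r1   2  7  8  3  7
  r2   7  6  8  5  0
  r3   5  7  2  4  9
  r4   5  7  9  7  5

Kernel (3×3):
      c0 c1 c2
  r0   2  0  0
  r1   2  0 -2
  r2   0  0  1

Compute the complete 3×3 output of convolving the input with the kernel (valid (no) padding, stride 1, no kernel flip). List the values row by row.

12 15 2
4 20 41
29 25 7

Output[0,0]: The receptive field on the input at this output position is [8 1 0 / 2 7 8 / 7 6 8]. Elementwise product with the kernel and sum: 8·2 + 2·2 + 8·-2 + 8·1.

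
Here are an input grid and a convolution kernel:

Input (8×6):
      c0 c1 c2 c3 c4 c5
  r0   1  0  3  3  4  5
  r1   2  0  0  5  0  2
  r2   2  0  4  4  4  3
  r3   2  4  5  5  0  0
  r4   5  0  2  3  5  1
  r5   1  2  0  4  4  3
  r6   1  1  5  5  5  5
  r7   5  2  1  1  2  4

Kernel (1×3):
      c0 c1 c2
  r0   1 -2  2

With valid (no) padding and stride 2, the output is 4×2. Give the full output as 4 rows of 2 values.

7 5
10 4
9 6
9 5

Output[0,0]: The receptive field on the input at this output position is [1 0 3]. Elementwise product with the kernel and sum: 1·1 + 0·-2 + 3·2.
Output[0,1]: The receptive field on the input at this output position is [3 3 4]. Elementwise product with the kernel and sum: 3·1 + 3·-2 + 4·2.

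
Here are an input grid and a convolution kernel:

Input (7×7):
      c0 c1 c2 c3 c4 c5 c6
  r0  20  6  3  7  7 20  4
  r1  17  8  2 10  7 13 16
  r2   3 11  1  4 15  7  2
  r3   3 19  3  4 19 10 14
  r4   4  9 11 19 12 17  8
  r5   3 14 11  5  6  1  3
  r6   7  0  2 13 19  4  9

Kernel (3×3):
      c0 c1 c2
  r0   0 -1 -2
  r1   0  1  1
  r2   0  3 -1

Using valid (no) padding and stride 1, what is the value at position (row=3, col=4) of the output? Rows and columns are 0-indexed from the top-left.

The receptive field on the input at this output position is [19 10 14 / 12 17 8 / 6 1 3]. Elementwise product with the kernel and sum: 10·-1 + 14·-2 + 17·1 + 8·1 + 1·3 + 3·-1.

-13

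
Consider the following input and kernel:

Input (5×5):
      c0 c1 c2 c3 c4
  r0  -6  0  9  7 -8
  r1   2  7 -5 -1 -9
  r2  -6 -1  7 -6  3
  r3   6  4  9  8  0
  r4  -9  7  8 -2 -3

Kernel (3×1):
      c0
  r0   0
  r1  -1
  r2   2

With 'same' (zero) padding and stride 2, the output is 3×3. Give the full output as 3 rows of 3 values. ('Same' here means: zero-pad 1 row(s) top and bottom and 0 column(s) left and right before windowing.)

Output[0,0]: The receptive field on the zero-padded input at this output position is [0 / -6 / 2]. Elementwise product with the kernel and sum: -6·-1 + 2·2.
Output[0,1]: The receptive field on the zero-padded input at this output position is [0 / 9 / -5]. Elementwise product with the kernel and sum: 9·-1 + -5·2.

10 -19 -10
18 11 -3
9 -8 3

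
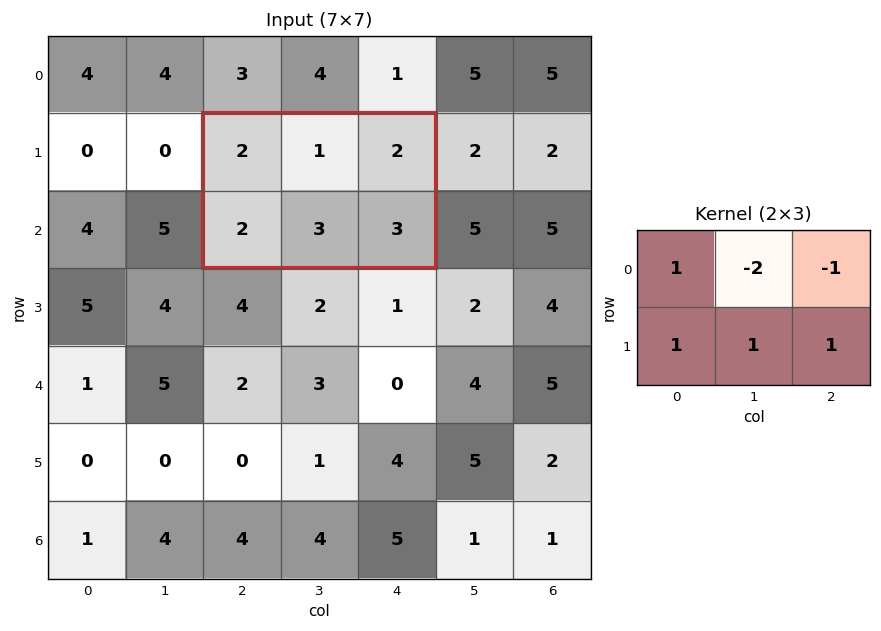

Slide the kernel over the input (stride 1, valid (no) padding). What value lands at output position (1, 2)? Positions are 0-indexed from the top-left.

The receptive field on the input at this output position is [2 1 2 / 2 3 3]. Elementwise product with the kernel and sum: 2·1 + 1·-2 + 2·-1 + 2·1 + 3·1 + 3·1.

6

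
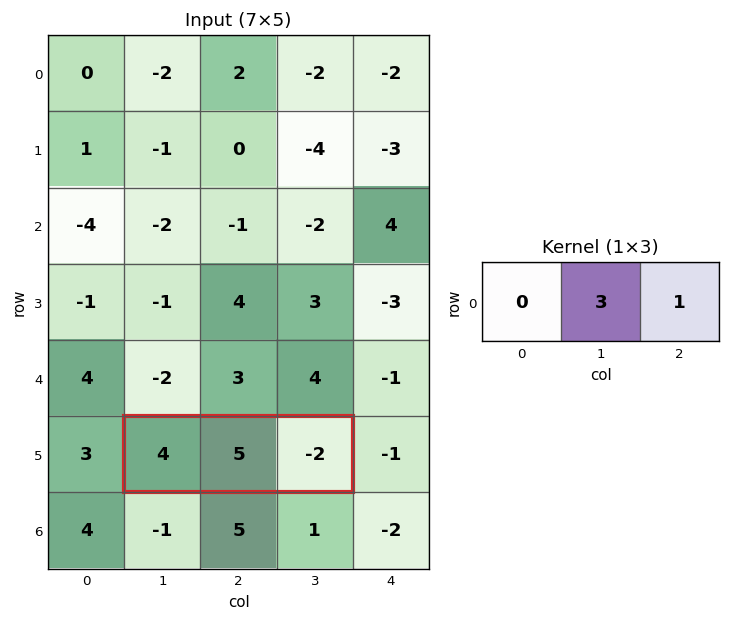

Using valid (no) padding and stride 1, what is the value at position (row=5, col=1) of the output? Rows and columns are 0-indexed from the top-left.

13

The receptive field on the input at this output position is [4 5 -2]. Elementwise product with the kernel and sum: 5·3 + -2·1.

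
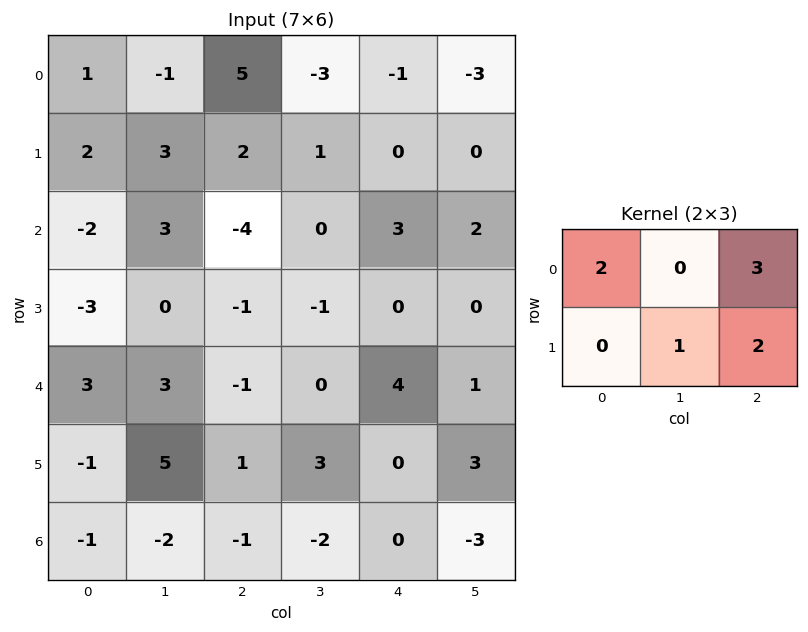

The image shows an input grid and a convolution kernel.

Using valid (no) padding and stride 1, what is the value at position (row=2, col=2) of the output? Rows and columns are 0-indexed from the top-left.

0

The receptive field on the input at this output position is [-4 0 3 / -1 -1 0]. Elementwise product with the kernel and sum: -4·2 + 3·3 + -1·1 + 0·2.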